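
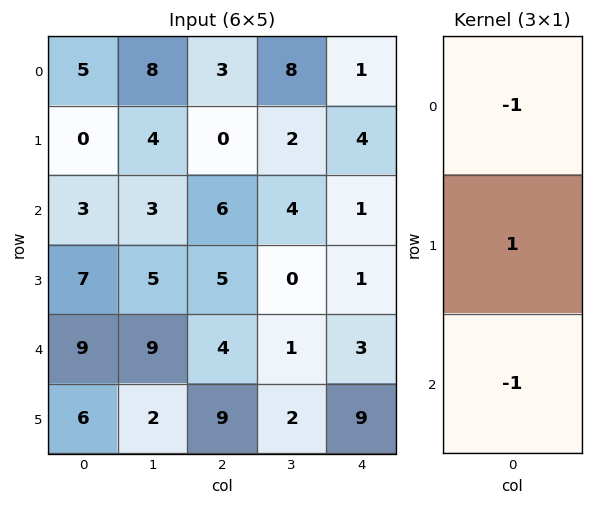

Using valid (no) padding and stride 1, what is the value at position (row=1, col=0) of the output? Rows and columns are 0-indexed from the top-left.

-4

The receptive field on the input at this output position is [0 / 3 / 7]. Elementwise product with the kernel and sum: 0·-1 + 3·1 + 7·-1.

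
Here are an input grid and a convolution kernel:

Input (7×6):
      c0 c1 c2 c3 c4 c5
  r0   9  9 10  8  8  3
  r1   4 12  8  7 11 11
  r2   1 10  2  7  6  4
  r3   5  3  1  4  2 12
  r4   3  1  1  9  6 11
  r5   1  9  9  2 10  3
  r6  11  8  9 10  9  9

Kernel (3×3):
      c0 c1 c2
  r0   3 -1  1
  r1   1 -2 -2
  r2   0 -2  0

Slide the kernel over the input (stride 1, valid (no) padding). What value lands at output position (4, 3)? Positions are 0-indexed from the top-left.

The receptive field on the input at this output position is [9 6 11 / 2 10 3 / 10 9 9]. Elementwise product with the kernel and sum: 9·3 + 6·-1 + 11·1 + 2·1 + 10·-2 + 3·-2 + 9·-2.

-10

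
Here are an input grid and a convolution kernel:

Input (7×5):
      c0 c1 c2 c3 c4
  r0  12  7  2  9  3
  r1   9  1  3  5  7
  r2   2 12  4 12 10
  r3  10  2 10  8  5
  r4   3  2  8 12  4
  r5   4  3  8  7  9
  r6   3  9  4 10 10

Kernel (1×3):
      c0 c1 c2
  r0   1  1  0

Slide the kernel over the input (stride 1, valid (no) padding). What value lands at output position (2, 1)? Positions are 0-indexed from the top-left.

16

The receptive field on the input at this output position is [12 4 12]. Elementwise product with the kernel and sum: 12·1 + 4·1.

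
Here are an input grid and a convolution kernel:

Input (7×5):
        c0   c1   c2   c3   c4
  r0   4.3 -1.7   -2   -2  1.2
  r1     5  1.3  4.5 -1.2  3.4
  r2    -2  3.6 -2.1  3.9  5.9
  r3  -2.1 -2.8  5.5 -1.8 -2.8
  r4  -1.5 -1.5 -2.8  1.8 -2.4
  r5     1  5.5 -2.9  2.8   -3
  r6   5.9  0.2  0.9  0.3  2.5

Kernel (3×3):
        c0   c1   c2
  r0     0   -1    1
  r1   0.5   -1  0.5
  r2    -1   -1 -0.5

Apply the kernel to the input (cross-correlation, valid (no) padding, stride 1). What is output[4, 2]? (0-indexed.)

-12.4

The receptive field on the input at this output position is [-2.8 1.8 -2.4 / -2.9 2.8 -3 / 0.9 0.3 2.5]. Elementwise product with the kernel and sum: 1.8·-1 + -2.4·1 + -2.9·0.5 + 2.8·-1 + -3·0.5 + 0.9·-1 + 0.3·-1 + 2.5·-0.5.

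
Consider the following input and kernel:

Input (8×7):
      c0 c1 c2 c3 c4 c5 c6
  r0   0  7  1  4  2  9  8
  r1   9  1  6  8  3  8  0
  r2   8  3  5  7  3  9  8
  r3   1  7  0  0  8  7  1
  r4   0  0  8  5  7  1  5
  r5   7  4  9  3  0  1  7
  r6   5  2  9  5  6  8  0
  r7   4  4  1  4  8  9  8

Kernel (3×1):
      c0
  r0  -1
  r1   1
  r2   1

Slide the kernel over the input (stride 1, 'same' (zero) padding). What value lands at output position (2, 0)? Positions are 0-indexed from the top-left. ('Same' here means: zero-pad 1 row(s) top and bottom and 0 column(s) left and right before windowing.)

The receptive field on the zero-padded input at this output position is [9 / 8 / 1]. Elementwise product with the kernel and sum: 9·-1 + 8·1 + 1·1.

0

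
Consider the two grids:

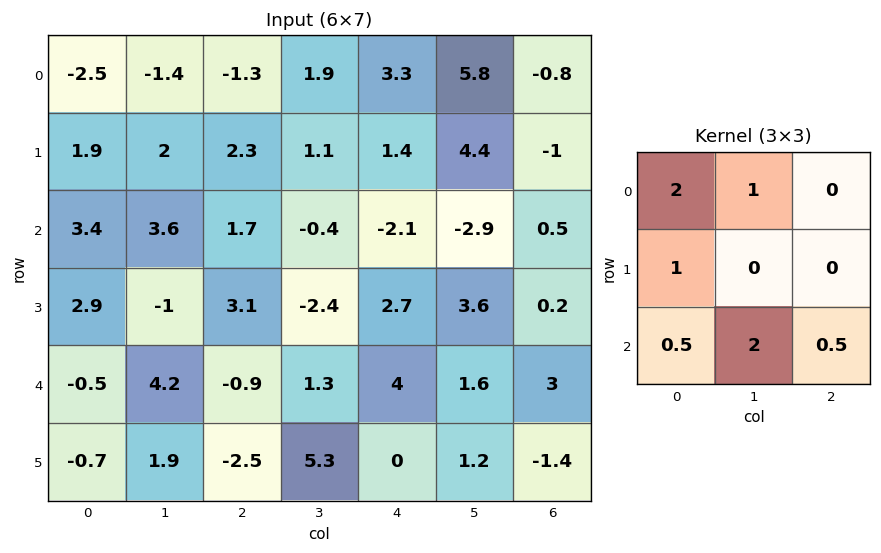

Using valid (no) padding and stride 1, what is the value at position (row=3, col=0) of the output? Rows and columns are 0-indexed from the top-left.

The receptive field on the input at this output position is [2.9 -1 3.1 / -0.5 4.2 -0.9 / -0.7 1.9 -2.5]. Elementwise product with the kernel and sum: 2.9·2 + -1·1 + -0.5·1 + -0.7·0.5 + 1.9·2 + -2.5·0.5.

6.5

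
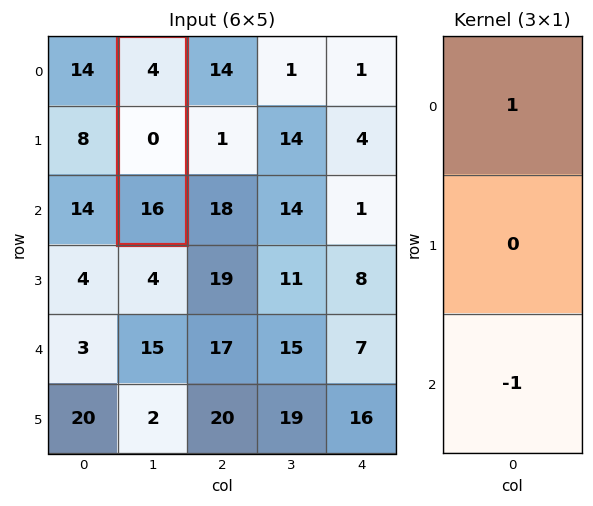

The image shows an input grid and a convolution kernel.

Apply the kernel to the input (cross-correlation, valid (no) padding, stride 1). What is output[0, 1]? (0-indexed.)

-12

The receptive field on the input at this output position is [4 / 0 / 16]. Elementwise product with the kernel and sum: 4·1 + 16·-1.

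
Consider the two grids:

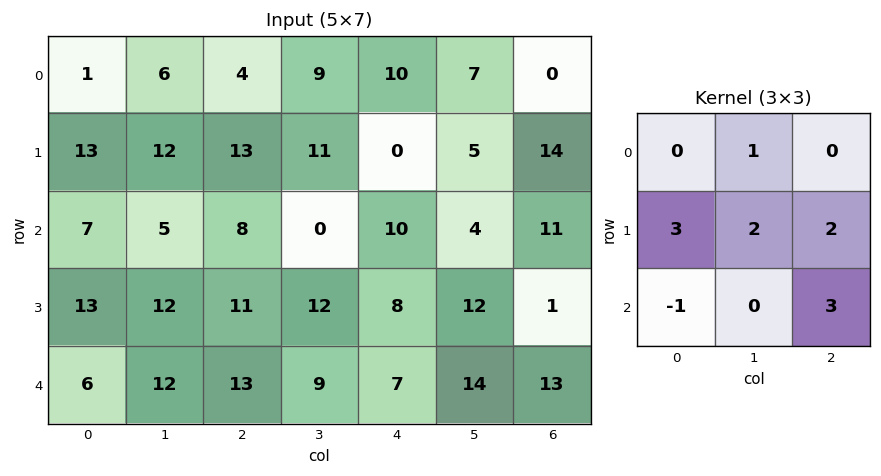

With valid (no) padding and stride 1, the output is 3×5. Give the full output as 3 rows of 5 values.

112 83 92 65 68
79 68 68 52 60
123 105 81 119 86

Output[0,0]: The receptive field on the input at this output position is [1 6 4 / 13 12 13 / 7 5 8]. Elementwise product with the kernel and sum: 6·1 + 13·3 + 12·2 + 13·2 + 7·-1 + 8·3.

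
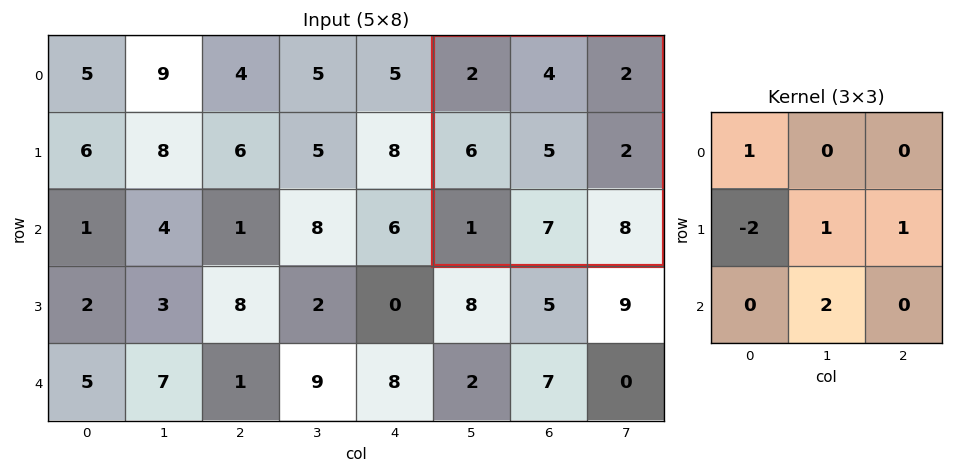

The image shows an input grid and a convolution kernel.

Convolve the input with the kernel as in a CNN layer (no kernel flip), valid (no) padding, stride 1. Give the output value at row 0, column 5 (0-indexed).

The receptive field on the input at this output position is [2 4 2 / 6 5 2 / 1 7 8]. Elementwise product with the kernel and sum: 2·1 + 6·-2 + 5·1 + 2·1 + 7·2.

11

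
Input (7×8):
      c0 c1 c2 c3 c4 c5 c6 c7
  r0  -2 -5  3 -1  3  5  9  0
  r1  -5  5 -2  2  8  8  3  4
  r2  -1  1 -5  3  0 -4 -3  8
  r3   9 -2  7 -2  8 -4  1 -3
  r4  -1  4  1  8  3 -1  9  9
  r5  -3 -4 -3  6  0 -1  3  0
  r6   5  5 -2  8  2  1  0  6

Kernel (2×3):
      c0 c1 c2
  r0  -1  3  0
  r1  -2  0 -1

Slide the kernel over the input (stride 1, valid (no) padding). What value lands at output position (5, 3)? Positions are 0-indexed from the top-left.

The receptive field on the input at this output position is [6 0 -1 / 8 2 1]. Elementwise product with the kernel and sum: 6·-1 + 0·3 + 8·-2 + 1·-1.

-23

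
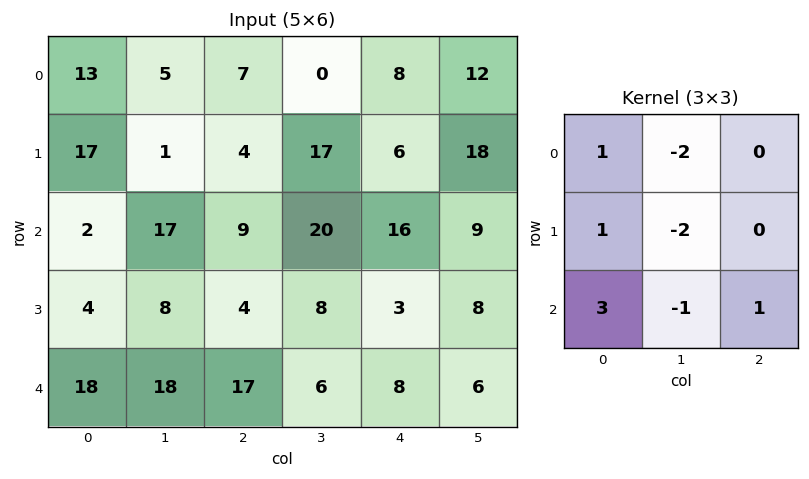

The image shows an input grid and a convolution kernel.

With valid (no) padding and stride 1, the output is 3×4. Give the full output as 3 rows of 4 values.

Output[0,0]: The receptive field on the input at this output position is [13 5 7 / 17 1 4 / 2 17 9]. Elementwise product with the kernel and sum: 13·1 + 5·-2 + 17·1 + 1·-2 + 2·3 + 17·-1 + 9·1.

16 46 0 42
-9 20 -54 22
9 42 10 6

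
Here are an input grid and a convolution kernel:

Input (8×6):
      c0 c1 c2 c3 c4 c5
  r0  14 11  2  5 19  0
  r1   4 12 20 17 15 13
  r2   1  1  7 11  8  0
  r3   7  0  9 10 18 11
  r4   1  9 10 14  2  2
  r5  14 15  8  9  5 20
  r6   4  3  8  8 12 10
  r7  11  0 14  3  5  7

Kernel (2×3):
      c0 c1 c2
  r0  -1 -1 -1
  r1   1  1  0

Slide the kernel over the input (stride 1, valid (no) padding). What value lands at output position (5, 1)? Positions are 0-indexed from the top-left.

The receptive field on the input at this output position is [15 8 9 / 3 8 8]. Elementwise product with the kernel and sum: 15·-1 + 8·-1 + 9·-1 + 3·1 + 8·1.

-21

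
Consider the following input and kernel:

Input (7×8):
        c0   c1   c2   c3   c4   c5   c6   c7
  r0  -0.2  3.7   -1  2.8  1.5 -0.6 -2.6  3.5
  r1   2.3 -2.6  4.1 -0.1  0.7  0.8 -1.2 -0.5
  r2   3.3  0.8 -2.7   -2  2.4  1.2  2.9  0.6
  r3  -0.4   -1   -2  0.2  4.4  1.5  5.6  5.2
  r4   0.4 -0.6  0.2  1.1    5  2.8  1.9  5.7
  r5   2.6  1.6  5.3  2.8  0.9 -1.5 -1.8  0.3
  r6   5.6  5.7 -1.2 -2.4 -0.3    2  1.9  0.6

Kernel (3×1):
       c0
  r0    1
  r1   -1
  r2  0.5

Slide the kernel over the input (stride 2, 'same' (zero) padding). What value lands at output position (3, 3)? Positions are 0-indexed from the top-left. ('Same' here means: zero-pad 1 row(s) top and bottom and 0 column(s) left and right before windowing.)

-3.7

The receptive field on the zero-padded input at this output position is [-1.8 / 1.9 / 0]. Elementwise product with the kernel and sum: -1.8·1 + 1.9·-1 + 0·0.5.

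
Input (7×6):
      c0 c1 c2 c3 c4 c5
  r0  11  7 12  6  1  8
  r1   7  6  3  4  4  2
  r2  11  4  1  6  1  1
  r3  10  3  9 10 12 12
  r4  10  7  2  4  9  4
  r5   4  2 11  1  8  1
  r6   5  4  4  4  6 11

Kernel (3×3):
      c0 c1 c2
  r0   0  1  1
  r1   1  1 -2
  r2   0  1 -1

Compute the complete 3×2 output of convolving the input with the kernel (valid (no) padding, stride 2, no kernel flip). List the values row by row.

29 11
5 -3
-7 7

Output[0,0]: The receptive field on the input at this output position is [11 7 12 / 7 6 3 / 11 4 1]. Elementwise product with the kernel and sum: 7·1 + 12·1 + 7·1 + 6·1 + 3·-2 + 4·1 + 1·-1.
Output[0,1]: The receptive field on the input at this output position is [12 6 1 / 3 4 4 / 1 6 1]. Elementwise product with the kernel and sum: 6·1 + 1·1 + 3·1 + 4·1 + 4·-2 + 6·1 + 1·-1.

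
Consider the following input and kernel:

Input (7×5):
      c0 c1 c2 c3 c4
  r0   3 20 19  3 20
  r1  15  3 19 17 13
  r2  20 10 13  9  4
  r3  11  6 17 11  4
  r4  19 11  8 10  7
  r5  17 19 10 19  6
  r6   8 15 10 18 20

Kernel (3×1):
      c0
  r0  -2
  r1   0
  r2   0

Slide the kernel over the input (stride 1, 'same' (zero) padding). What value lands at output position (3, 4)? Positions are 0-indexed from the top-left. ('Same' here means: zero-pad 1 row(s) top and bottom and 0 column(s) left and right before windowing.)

The receptive field on the zero-padded input at this output position is [4 / 4 / 7]. Elementwise product with the kernel and sum: 4·-2.

-8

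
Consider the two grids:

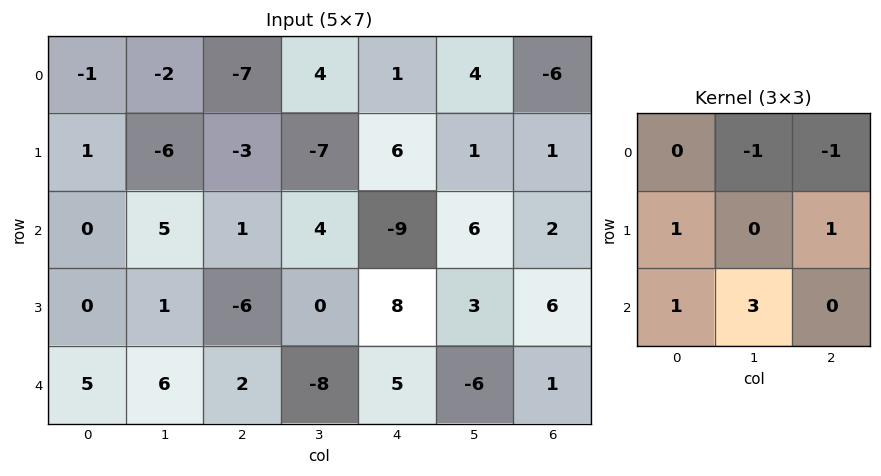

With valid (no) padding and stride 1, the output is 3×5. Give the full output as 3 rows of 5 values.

22 -2 11 -34 18
13 2 -13 27 8
11 8 -15 13 -7

Output[0,0]: The receptive field on the input at this output position is [-1 -2 -7 / 1 -6 -3 / 0 5 1]. Elementwise product with the kernel and sum: -2·-1 + -7·-1 + 1·1 + -3·1 + 0·1 + 5·3.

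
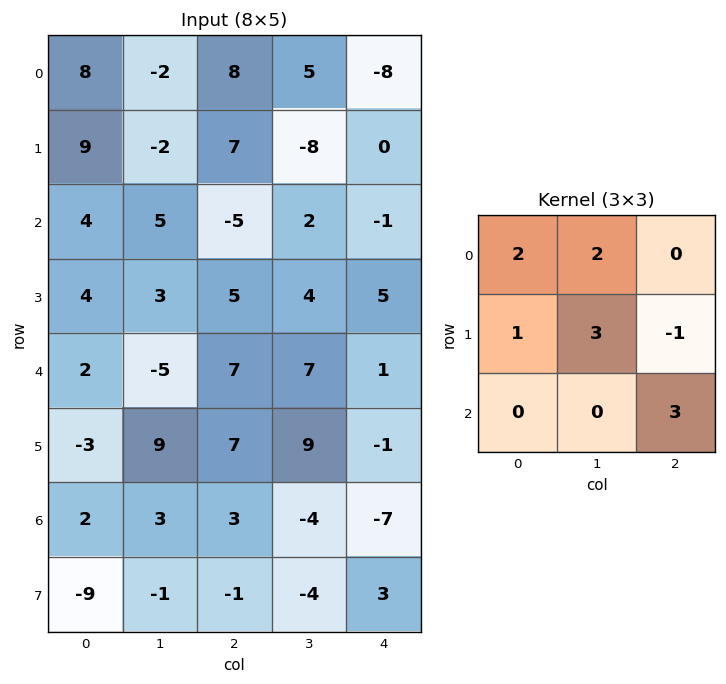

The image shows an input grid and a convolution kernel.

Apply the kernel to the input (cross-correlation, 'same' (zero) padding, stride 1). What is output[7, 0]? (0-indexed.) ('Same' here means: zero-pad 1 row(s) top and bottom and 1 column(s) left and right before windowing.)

-22

The receptive field on the zero-padded input at this output position is [0 2 3 / 0 -9 -1 / 0 0 0]. Elementwise product with the kernel and sum: 0·2 + 2·2 + 0·1 + -9·3 + -1·-1 + 0·3.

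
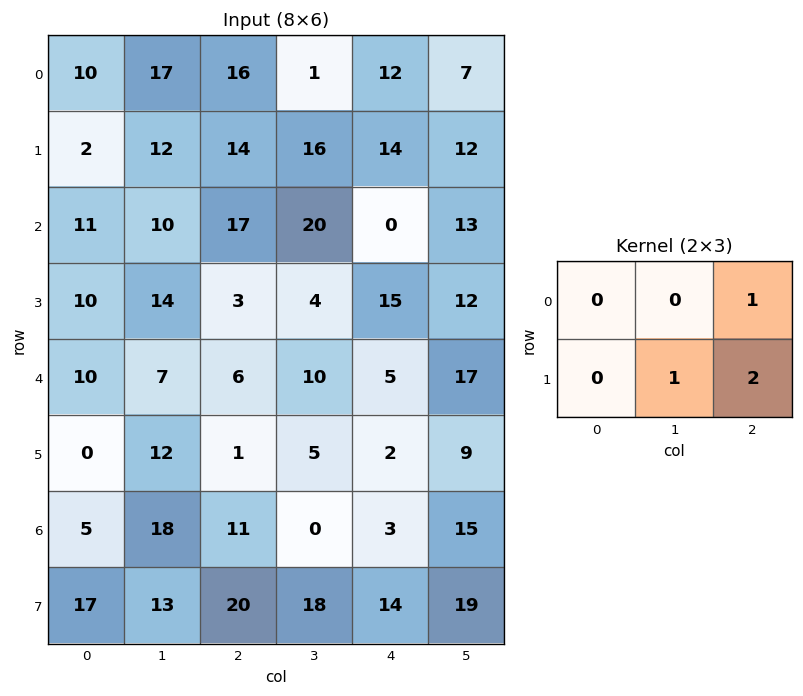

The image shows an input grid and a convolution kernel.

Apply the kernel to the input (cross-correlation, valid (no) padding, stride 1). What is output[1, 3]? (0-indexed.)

The receptive field on the input at this output position is [16 14 12 / 20 0 13]. Elementwise product with the kernel and sum: 12·1 + 0·1 + 13·2.

38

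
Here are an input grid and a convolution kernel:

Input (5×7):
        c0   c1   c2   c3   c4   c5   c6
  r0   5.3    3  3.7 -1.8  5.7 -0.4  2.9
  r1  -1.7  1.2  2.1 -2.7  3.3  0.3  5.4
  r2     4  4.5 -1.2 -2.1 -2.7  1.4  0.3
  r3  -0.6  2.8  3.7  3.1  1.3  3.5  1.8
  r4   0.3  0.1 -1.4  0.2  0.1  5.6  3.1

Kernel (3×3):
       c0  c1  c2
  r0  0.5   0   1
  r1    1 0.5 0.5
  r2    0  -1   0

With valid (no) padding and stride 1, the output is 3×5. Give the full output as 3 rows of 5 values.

1.8 1.8 12.05 0.5 10.5
4.1 -2.95 -2.35 -5.1 1.7
3.35 7.75 2.4 5.75 -2.7

Output[0,0]: The receptive field on the input at this output position is [5.3 3 3.7 / -1.7 1.2 2.1 / 4 4.5 -1.2]. Elementwise product with the kernel and sum: 5.3·0.5 + 3.7·1 + -1.7·1 + 1.2·0.5 + 2.1·0.5 + 4.5·-1.
Output[0,1]: The receptive field on the input at this output position is [3 3.7 -1.8 / 1.2 2.1 -2.7 / 4.5 -1.2 -2.1]. Elementwise product with the kernel and sum: 3·0.5 + -1.8·1 + 1.2·1 + 2.1·0.5 + -2.7·0.5 + -1.2·-1.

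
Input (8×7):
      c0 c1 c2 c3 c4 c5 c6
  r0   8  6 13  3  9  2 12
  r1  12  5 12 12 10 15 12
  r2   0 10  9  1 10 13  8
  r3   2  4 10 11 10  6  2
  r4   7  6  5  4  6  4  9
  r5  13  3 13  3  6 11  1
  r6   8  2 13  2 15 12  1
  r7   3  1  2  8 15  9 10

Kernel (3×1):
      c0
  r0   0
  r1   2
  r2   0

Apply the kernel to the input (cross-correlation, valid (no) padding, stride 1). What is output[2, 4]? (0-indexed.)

The receptive field on the input at this output position is [10 / 10 / 6]. Elementwise product with the kernel and sum: 10·2.

20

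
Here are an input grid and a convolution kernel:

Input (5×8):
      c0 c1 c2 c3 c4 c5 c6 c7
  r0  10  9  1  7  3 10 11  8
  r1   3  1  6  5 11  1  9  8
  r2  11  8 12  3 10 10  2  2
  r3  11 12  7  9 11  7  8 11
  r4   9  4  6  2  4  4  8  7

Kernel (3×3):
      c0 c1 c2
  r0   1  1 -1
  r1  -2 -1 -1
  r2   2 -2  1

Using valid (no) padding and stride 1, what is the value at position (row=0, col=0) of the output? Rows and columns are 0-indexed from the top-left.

23

The receptive field on the input at this output position is [10 9 1 / 3 1 6 / 11 8 12]. Elementwise product with the kernel and sum: 10·1 + 9·1 + 1·-1 + 3·-2 + 1·-1 + 6·-1 + 11·2 + 8·-2 + 12·1.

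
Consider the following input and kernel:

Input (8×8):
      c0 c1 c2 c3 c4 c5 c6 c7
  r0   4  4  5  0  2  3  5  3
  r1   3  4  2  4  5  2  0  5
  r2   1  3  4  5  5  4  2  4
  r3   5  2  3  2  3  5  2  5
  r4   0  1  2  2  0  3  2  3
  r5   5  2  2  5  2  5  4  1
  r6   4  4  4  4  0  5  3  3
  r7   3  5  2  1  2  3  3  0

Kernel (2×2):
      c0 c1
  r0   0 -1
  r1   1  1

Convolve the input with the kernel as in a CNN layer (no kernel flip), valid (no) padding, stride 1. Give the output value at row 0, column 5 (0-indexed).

-3

The receptive field on the input at this output position is [3 5 / 2 0]. Elementwise product with the kernel and sum: 5·-1 + 2·1 + 0·1.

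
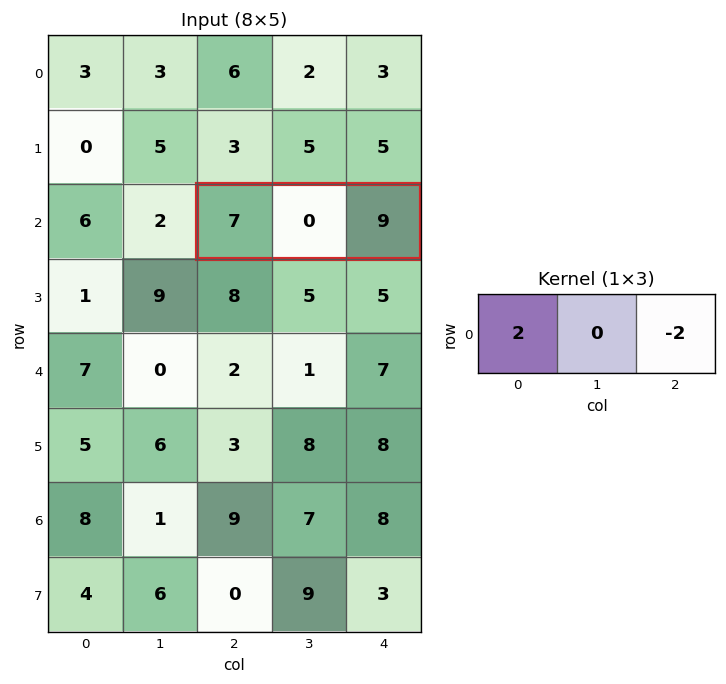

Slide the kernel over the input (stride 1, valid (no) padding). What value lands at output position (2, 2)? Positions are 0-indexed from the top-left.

-4

The receptive field on the input at this output position is [7 0 9]. Elementwise product with the kernel and sum: 7·2 + 9·-2.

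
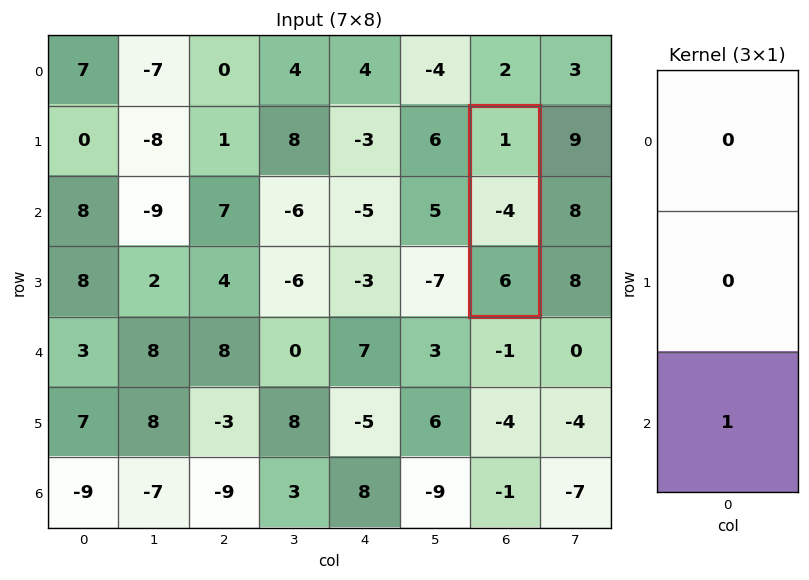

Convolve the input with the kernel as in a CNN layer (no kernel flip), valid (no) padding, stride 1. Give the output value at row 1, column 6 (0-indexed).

6

The receptive field on the input at this output position is [1 / -4 / 6]. Elementwise product with the kernel and sum: 6·1.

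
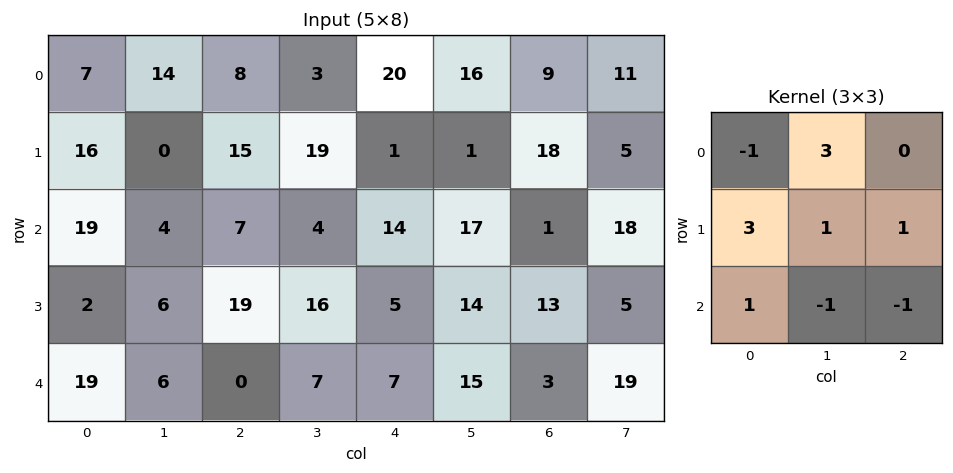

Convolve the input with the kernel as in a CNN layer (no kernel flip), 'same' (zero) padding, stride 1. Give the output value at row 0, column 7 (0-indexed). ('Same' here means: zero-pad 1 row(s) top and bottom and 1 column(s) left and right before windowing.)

The receptive field on the zero-padded input at this output position is [0 0 0 / 9 11 0 / 18 5 0]. Elementwise product with the kernel and sum: 0·-1 + 0·3 + 9·3 + 11·1 + 0·1 + 18·1 + 5·-1 + 0·-1.

51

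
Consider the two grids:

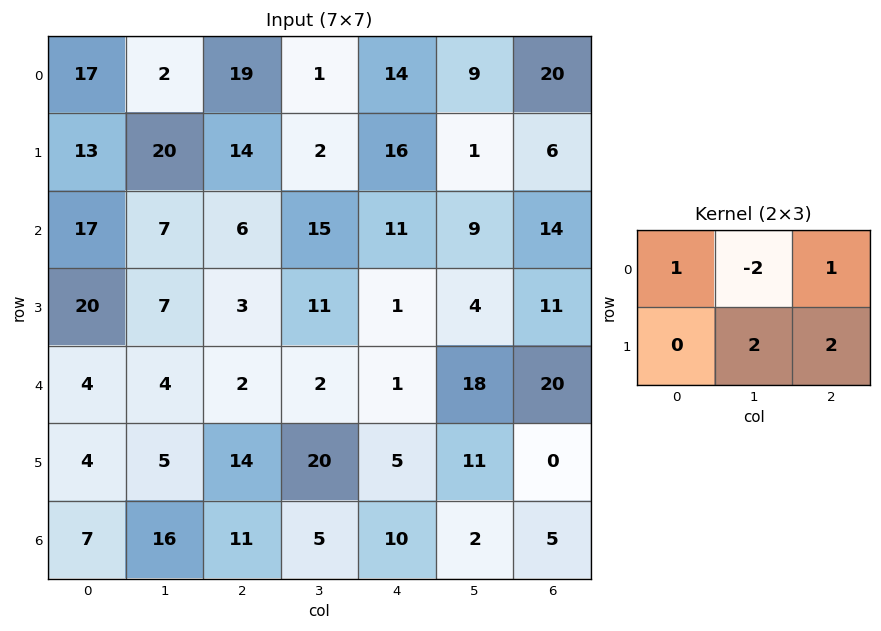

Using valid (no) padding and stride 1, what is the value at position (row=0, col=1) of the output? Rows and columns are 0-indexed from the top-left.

-3

The receptive field on the input at this output position is [2 19 1 / 20 14 2]. Elementwise product with the kernel and sum: 2·1 + 19·-2 + 1·1 + 14·2 + 2·2.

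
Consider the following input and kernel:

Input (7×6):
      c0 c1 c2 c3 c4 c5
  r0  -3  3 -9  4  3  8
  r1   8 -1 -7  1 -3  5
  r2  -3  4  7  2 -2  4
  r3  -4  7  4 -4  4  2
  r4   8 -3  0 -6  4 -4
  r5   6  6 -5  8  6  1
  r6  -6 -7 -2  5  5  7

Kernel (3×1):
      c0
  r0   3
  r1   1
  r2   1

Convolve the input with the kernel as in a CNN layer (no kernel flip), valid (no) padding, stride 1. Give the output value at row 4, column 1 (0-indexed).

-10

The receptive field on the input at this output position is [-3 / 6 / -7]. Elementwise product with the kernel and sum: -3·3 + 6·1 + -7·1.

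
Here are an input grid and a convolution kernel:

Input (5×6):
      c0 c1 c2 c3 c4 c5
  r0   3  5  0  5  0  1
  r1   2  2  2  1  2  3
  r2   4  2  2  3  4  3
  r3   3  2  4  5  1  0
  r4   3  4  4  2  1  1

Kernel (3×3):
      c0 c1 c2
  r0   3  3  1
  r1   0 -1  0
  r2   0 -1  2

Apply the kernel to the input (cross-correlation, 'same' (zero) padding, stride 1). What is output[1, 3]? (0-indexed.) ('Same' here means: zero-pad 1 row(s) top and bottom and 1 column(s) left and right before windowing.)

19

The receptive field on the zero-padded input at this output position is [0 5 0 / 2 1 2 / 2 3 4]. Elementwise product with the kernel and sum: 0·3 + 5·3 + 0·1 + 1·-1 + 3·-1 + 4·2.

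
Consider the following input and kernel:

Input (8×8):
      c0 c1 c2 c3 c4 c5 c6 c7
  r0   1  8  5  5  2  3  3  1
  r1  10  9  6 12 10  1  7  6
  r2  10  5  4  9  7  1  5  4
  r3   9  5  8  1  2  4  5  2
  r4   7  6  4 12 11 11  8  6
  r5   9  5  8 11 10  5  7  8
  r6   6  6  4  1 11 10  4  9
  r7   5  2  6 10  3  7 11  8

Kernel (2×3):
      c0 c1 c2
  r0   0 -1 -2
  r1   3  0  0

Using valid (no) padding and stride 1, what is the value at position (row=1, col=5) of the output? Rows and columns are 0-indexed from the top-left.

The receptive field on the input at this output position is [1 7 6 / 1 5 4]. Elementwise product with the kernel and sum: 7·-1 + 6·-2 + 1·3.

-16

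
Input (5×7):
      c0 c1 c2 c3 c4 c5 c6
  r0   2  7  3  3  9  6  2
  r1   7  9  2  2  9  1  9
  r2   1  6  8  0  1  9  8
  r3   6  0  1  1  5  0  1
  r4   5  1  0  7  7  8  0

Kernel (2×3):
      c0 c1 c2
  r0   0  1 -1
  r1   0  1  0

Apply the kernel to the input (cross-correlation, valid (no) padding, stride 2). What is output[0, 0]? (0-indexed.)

The receptive field on the input at this output position is [2 7 3 / 7 9 2]. Elementwise product with the kernel and sum: 7·1 + 3·-1 + 9·1.

13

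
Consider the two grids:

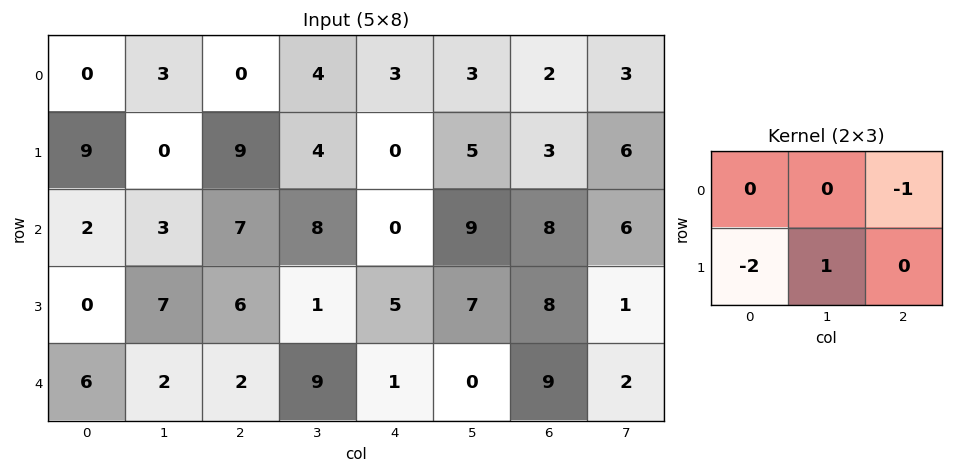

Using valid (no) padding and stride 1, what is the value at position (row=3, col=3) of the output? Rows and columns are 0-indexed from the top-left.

-24

The receptive field on the input at this output position is [1 5 7 / 9 1 0]. Elementwise product with the kernel and sum: 7·-1 + 9·-2 + 1·1.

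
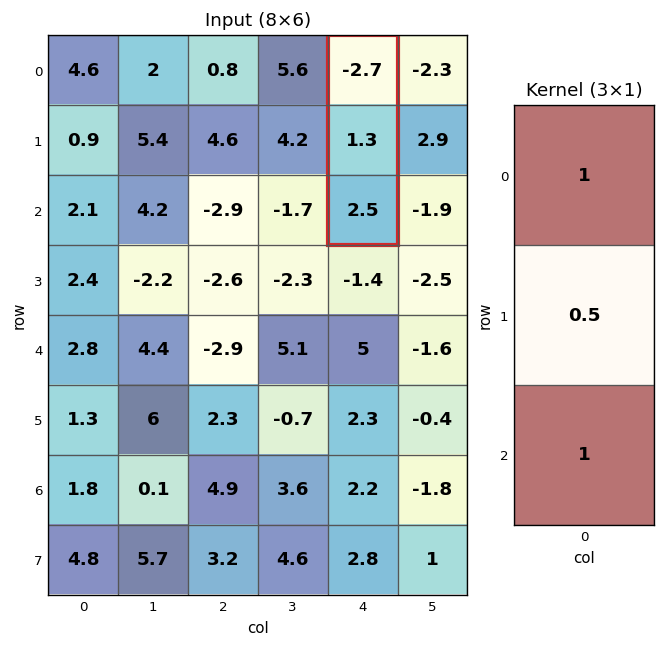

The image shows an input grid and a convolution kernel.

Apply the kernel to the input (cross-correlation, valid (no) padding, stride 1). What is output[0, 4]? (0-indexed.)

The receptive field on the input at this output position is [-2.7 / 1.3 / 2.5]. Elementwise product with the kernel and sum: -2.7·1 + 1.3·0.5 + 2.5·1.

0.45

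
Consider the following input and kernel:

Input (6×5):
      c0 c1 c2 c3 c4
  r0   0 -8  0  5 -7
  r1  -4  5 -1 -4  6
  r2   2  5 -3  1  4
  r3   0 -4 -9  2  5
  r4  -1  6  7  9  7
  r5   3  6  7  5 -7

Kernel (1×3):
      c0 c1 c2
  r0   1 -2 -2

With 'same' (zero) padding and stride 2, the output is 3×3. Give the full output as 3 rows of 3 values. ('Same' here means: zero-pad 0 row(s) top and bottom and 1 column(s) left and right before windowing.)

Output[0,0]: The receptive field on the zero-padded input at this output position is [0 0 -8]. Elementwise product with the kernel and sum: 0·1 + 0·-2 + -8·-2.
Output[0,1]: The receptive field on the zero-padded input at this output position is [-8 0 5]. Elementwise product with the kernel and sum: -8·1 + 0·-2 + 5·-2.

16 -18 19
-14 9 -7
-10 -26 -5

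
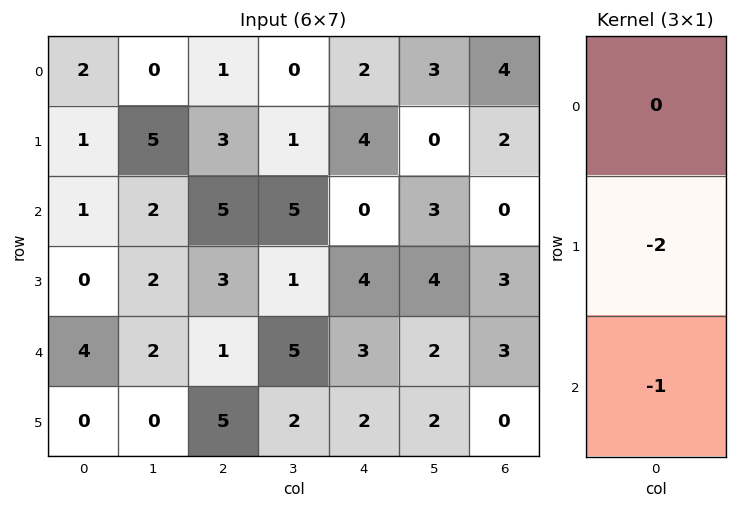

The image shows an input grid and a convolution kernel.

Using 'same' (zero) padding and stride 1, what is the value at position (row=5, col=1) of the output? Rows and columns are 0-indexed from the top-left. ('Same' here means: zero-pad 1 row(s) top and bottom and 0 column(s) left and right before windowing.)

The receptive field on the zero-padded input at this output position is [2 / 0 / 0]. Elementwise product with the kernel and sum: 0·-2 + 0·-1.

0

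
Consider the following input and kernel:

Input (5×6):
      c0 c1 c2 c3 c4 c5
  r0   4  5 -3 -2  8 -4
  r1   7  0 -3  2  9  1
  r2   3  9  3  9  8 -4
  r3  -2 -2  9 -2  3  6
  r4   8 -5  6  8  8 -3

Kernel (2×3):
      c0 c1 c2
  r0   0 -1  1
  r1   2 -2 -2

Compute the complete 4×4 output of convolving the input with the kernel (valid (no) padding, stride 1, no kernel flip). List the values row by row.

Output[0,0]: The receptive field on the input at this output position is [4 5 -3 / 7 0 -3]. Elementwise product with the kernel and sum: 5·-1 + -3·1 + 7·2 + 0·-2 + -3·-2.
Output[0,1]: The receptive field on the input at this output position is [5 -3 -2 / 0 -3 2]. Elementwise product with the kernel and sum: -3·-1 + -2·1 + 0·2 + -3·-2 + 2·-2.

12 3 -18 -28
-21 -1 -21 2
-24 -12 15 -34
25 -49 -15 9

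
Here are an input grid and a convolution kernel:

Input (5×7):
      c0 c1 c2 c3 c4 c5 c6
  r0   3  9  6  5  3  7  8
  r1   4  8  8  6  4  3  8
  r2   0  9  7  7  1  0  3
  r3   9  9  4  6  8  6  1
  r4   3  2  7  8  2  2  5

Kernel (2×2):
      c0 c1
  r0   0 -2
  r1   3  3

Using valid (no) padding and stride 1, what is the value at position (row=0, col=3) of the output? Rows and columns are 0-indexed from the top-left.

24

The receptive field on the input at this output position is [5 3 / 6 4]. Elementwise product with the kernel and sum: 3·-2 + 6·3 + 4·3.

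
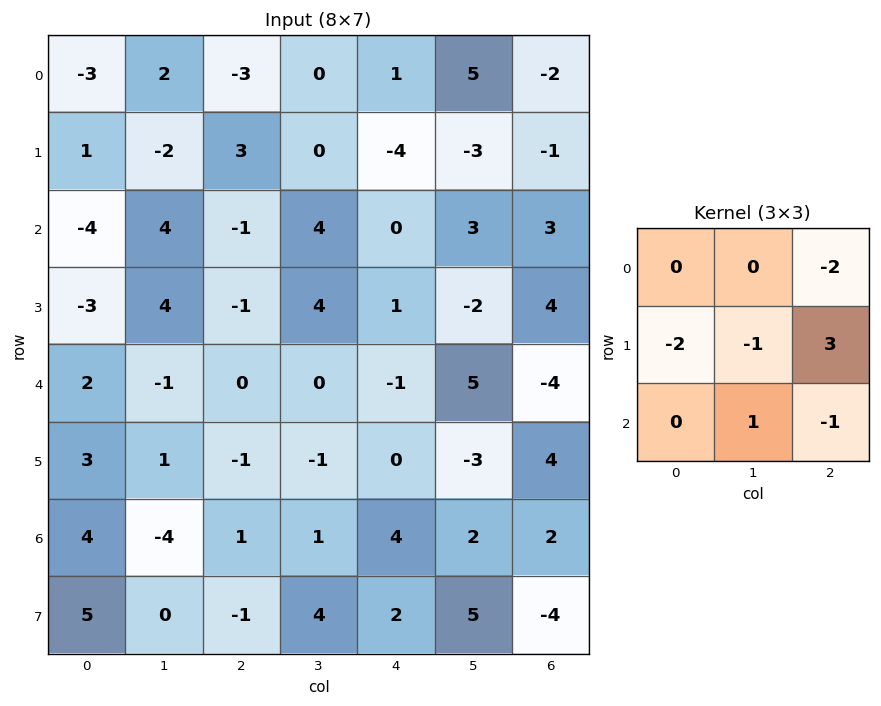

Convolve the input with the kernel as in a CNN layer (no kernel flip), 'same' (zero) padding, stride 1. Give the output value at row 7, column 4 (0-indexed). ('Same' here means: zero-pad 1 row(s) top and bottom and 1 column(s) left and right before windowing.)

1

The receptive field on the zero-padded input at this output position is [1 4 2 / 4 2 5 / 0 0 0]. Elementwise product with the kernel and sum: 2·-2 + 4·-2 + 2·-1 + 5·3 + 0·1 + 0·-1.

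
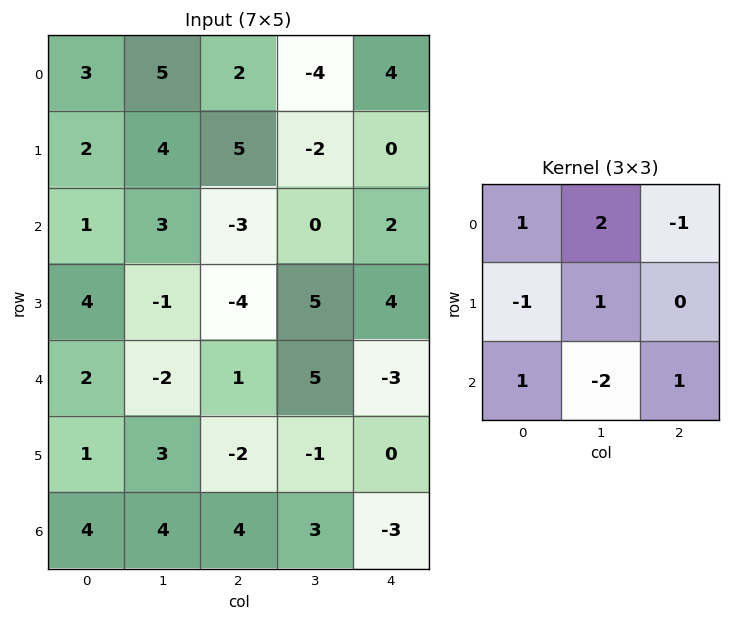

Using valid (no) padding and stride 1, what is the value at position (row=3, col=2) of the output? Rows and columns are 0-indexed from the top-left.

The receptive field on the input at this output position is [-4 5 4 / 1 5 -3 / -2 -1 0]. Elementwise product with the kernel and sum: -4·1 + 5·2 + 4·-1 + 1·-1 + 5·1 + -2·1 + -1·-2 + 0·1.

6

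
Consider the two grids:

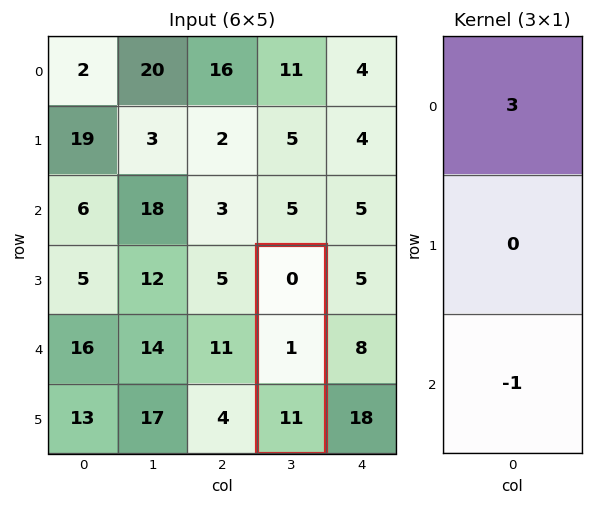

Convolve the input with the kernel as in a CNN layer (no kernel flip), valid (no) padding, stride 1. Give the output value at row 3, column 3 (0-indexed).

-11

The receptive field on the input at this output position is [0 / 1 / 11]. Elementwise product with the kernel and sum: 0·3 + 11·-1.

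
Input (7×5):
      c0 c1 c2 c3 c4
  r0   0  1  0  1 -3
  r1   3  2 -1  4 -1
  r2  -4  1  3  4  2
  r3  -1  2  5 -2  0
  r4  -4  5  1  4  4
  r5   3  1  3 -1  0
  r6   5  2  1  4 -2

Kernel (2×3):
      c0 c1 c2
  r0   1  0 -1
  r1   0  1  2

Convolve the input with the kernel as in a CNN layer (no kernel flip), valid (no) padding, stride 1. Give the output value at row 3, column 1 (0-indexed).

The receptive field on the input at this output position is [2 5 -2 / 5 1 4]. Elementwise product with the kernel and sum: 2·1 + -2·-1 + 1·1 + 4·2.

13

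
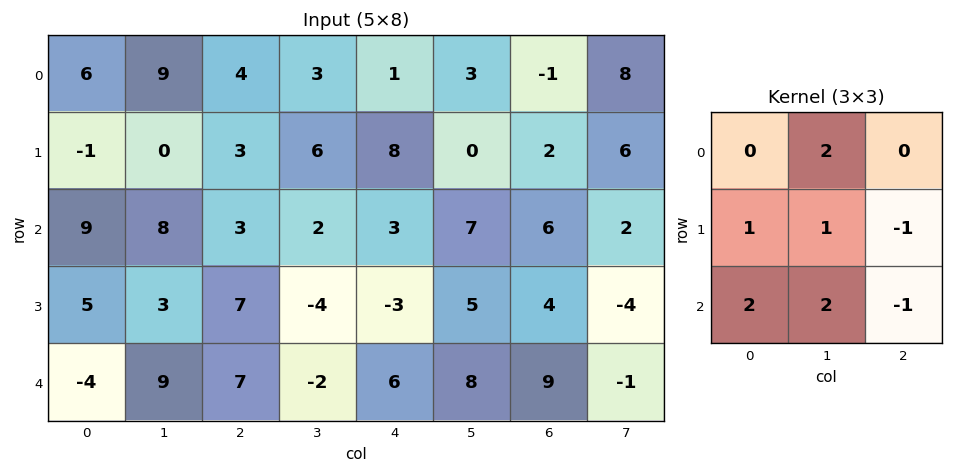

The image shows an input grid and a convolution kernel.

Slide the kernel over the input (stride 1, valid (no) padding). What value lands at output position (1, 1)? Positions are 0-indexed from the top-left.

The receptive field on the input at this output position is [0 3 6 / 8 3 2 / 3 7 -4]. Elementwise product with the kernel and sum: 3·2 + 8·1 + 3·1 + 2·-1 + 3·2 + 7·2 + -4·-1.

39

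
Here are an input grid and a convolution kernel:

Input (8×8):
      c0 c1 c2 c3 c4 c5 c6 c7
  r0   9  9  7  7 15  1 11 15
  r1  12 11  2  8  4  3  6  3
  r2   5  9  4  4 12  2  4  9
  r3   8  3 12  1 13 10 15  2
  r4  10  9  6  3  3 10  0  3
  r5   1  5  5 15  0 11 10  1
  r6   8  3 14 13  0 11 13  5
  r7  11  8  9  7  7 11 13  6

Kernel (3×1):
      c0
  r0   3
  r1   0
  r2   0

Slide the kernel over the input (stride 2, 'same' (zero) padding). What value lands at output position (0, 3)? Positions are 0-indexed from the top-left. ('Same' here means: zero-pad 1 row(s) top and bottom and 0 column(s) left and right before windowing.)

0

The receptive field on the zero-padded input at this output position is [0 / 11 / 6]. Elementwise product with the kernel and sum: 0·3.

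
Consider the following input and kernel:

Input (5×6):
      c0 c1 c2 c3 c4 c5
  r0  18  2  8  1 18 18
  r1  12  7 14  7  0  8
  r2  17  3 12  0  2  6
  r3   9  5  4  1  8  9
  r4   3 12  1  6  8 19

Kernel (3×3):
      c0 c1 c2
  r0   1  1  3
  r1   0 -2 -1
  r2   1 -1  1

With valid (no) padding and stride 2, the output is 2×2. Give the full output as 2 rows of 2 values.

42 63
34 11

Output[0,0]: The receptive field on the input at this output position is [18 2 8 / 12 7 14 / 17 3 12]. Elementwise product with the kernel and sum: 18·1 + 2·1 + 8·3 + 7·-2 + 14·-1 + 17·1 + 3·-1 + 12·1.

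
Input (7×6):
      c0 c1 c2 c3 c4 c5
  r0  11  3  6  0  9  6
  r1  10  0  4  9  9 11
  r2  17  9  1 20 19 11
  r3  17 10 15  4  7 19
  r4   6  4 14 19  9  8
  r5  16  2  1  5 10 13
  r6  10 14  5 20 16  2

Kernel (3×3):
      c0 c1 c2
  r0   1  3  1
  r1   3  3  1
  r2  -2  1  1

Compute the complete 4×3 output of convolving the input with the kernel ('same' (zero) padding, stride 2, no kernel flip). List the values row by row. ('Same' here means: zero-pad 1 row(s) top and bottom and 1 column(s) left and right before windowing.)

Output[0,0]: The receptive field on the zero-padded input at this output position is [0 0 0 / 0 11 3 / 0 10 0]. Elementwise product with the kernel and sum: 0·1 + 0·3 + 0·1 + 0·3 + 11·3 + 3·1 + 0·-2 + 10·1 + 0·1.

46 40 35
117 70 193
101 134 149
94 87 158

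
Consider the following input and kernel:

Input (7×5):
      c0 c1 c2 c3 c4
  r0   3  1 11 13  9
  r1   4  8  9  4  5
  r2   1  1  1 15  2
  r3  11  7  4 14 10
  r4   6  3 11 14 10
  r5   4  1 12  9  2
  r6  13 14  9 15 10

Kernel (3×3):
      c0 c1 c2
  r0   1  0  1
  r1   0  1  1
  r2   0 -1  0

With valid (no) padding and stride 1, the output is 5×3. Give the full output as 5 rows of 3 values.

30 26 14
8 24 17
10 23 13
28 34 29
16 29 17

Output[0,0]: The receptive field on the input at this output position is [3 1 11 / 4 8 9 / 1 1 1]. Elementwise product with the kernel and sum: 3·1 + 11·1 + 8·1 + 9·1 + 1·-1.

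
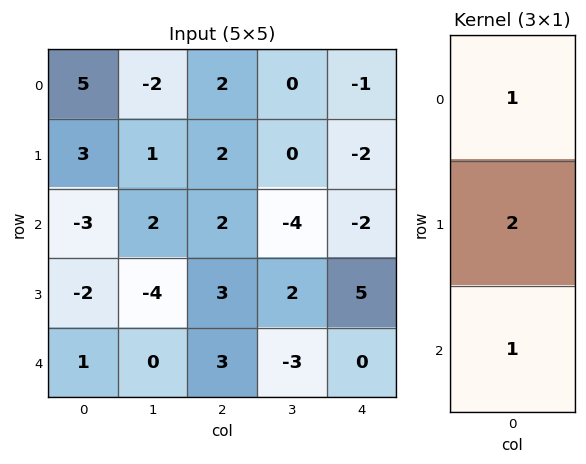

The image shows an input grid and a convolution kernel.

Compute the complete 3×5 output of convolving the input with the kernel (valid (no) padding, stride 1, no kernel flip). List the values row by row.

Output[0,0]: The receptive field on the input at this output position is [5 / 3 / -3]. Elementwise product with the kernel and sum: 5·1 + 3·2 + -3·1.

8 2 8 -4 -7
-5 1 9 -6 -1
-6 -6 11 -3 8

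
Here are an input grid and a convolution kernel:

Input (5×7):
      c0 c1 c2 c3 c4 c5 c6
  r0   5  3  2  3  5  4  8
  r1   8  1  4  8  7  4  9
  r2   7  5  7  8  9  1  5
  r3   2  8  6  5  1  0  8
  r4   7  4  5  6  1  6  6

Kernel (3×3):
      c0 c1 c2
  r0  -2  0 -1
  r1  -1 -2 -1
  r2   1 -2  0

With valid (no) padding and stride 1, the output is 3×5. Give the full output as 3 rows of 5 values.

-29 -35 -45 -46 -35
-58 -41 -51 -44 -38
-46 -49 -47 -20 -43

Output[0,0]: The receptive field on the input at this output position is [5 3 2 / 8 1 4 / 7 5 7]. Elementwise product with the kernel and sum: 5·-2 + 2·-1 + 8·-1 + 1·-2 + 4·-1 + 7·1 + 5·-2.
Output[0,1]: The receptive field on the input at this output position is [3 2 3 / 1 4 8 / 5 7 8]. Elementwise product with the kernel and sum: 3·-2 + 3·-1 + 1·-1 + 4·-2 + 8·-1 + 5·1 + 7·-2.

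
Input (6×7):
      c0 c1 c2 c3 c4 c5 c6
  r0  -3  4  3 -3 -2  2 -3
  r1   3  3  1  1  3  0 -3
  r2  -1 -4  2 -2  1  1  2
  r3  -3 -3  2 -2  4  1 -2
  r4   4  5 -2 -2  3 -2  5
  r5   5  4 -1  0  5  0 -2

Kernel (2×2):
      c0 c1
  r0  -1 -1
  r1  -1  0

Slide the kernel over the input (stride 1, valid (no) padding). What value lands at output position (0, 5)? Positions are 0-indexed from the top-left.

1

The receptive field on the input at this output position is [2 -3 / 0 -3]. Elementwise product with the kernel and sum: 2·-1 + -3·-1 + 0·-1.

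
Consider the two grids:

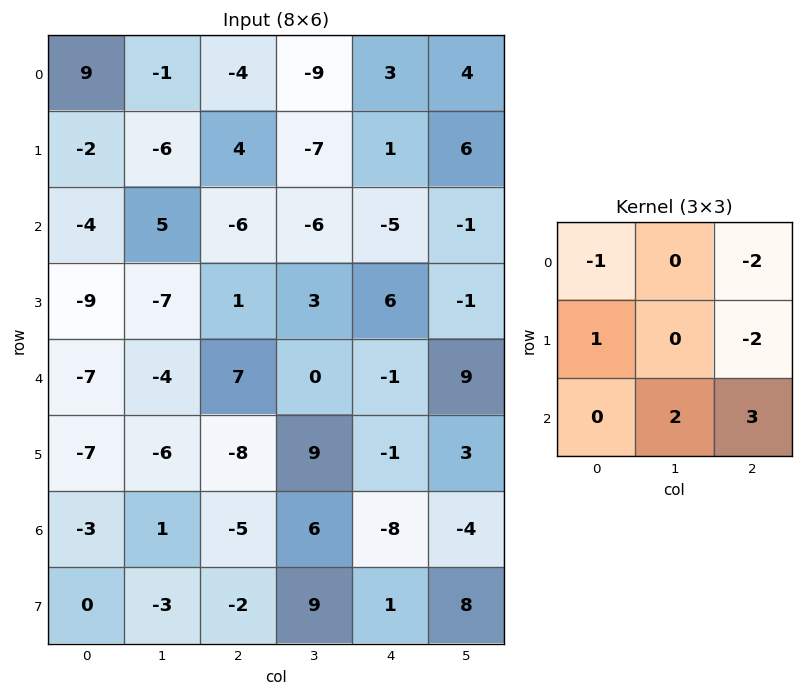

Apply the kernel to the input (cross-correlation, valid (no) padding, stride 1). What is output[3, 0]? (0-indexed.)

-50

The receptive field on the input at this output position is [-9 -7 1 / -7 -4 7 / -7 -6 -8]. Elementwise product with the kernel and sum: -9·-1 + 1·-2 + -7·1 + 7·-2 + -6·2 + -8·3.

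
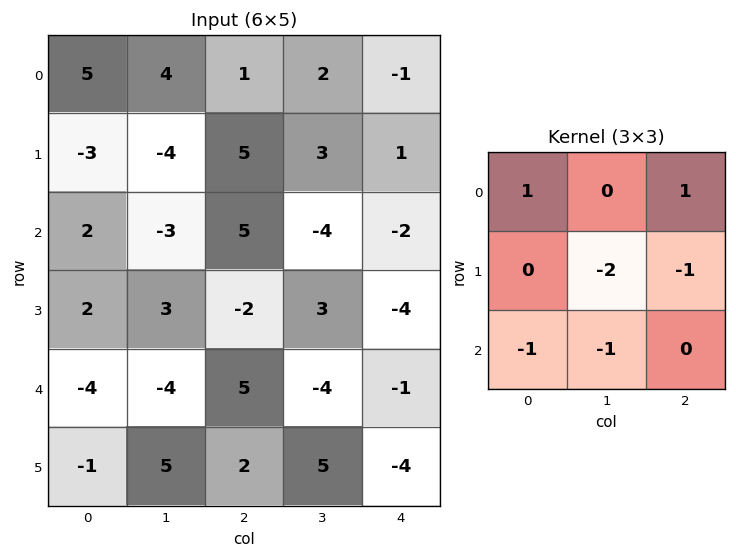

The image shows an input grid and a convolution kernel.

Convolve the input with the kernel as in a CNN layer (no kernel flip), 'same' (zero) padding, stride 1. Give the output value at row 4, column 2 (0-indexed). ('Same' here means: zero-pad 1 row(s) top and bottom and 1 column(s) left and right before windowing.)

-7

The receptive field on the zero-padded input at this output position is [3 -2 3 / -4 5 -4 / 5 2 5]. Elementwise product with the kernel and sum: 3·1 + 3·1 + 5·-2 + -4·-1 + 5·-1 + 2·-1.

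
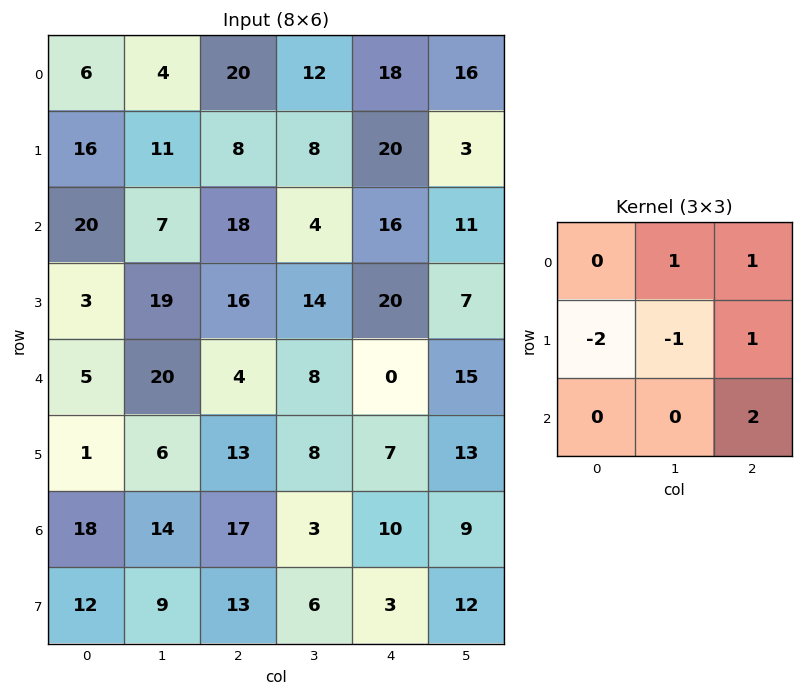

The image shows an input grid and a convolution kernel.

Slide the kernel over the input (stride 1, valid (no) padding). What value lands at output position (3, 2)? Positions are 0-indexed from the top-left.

32

The receptive field on the input at this output position is [16 14 20 / 4 8 0 / 13 8 7]. Elementwise product with the kernel and sum: 14·1 + 20·1 + 4·-2 + 8·-1 + 0·1 + 7·2.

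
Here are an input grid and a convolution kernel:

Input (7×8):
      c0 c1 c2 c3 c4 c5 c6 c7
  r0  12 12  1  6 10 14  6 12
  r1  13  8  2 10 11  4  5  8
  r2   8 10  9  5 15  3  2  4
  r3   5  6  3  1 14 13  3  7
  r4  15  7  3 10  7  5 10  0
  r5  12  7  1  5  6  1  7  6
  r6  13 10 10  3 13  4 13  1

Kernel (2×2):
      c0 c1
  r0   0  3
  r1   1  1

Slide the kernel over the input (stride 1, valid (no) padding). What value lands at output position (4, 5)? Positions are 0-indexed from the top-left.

The receptive field on the input at this output position is [5 10 / 1 7]. Elementwise product with the kernel and sum: 10·3 + 1·1 + 7·1.

38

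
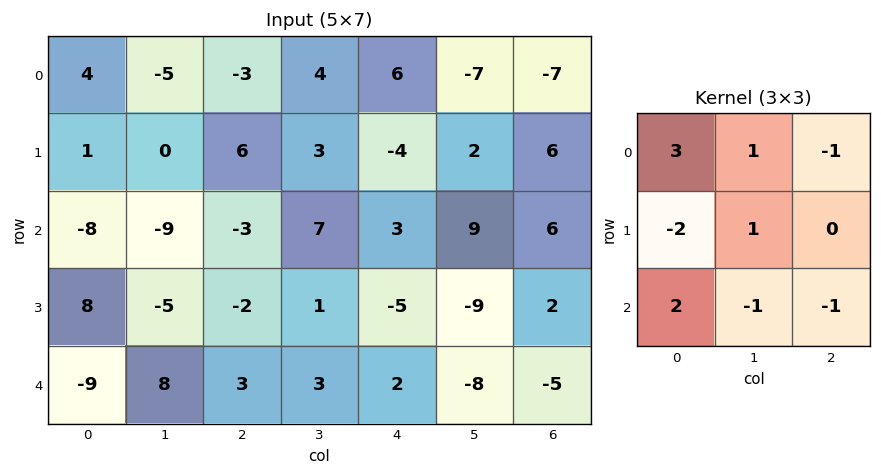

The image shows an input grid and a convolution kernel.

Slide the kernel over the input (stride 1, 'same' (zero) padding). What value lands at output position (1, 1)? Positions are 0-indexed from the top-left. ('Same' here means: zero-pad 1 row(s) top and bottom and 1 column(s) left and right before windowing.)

4

The receptive field on the zero-padded input at this output position is [4 -5 -3 / 1 0 6 / -8 -9 -3]. Elementwise product with the kernel and sum: 4·3 + -5·1 + -3·-1 + 1·-2 + 0·1 + -8·2 + -9·-1 + -3·-1.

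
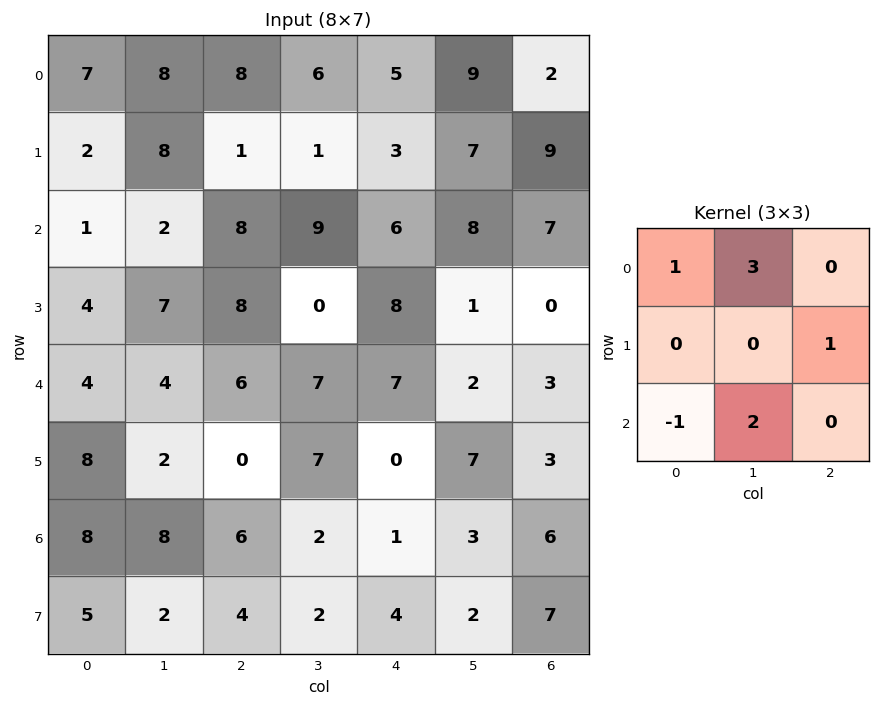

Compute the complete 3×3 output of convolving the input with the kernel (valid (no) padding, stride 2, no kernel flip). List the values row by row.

Output[0,0]: The receptive field on the input at this output position is [7 8 8 / 2 8 1 / 1 2 8]. Elementwise product with the kernel and sum: 7·1 + 8·3 + 1·1 + 1·-1 + 2·2.

35 39 51
19 51 27
24 25 21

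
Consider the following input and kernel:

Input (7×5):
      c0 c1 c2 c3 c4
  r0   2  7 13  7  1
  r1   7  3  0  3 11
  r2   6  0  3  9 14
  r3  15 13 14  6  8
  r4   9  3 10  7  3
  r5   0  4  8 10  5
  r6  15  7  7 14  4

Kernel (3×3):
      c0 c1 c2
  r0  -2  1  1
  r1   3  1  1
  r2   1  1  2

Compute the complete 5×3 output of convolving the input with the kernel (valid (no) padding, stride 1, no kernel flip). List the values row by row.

52 39 36
66 48 82
95 98 96
57 52 54
43 83 58

Output[0,0]: The receptive field on the input at this output position is [2 7 13 / 7 3 0 / 6 0 3]. Elementwise product with the kernel and sum: 2·-2 + 7·1 + 13·1 + 7·3 + 3·1 + 0·1 + 6·1 + 0·1 + 3·2.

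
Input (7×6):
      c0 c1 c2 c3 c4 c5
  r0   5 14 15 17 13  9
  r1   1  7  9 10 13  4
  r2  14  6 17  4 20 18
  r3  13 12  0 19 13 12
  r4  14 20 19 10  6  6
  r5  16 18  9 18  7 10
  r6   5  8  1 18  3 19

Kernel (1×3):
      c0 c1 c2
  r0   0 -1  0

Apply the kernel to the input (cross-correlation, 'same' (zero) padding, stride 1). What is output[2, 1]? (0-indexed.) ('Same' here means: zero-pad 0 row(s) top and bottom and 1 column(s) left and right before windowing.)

The receptive field on the zero-padded input at this output position is [14 6 17]. Elementwise product with the kernel and sum: 6·-1.

-6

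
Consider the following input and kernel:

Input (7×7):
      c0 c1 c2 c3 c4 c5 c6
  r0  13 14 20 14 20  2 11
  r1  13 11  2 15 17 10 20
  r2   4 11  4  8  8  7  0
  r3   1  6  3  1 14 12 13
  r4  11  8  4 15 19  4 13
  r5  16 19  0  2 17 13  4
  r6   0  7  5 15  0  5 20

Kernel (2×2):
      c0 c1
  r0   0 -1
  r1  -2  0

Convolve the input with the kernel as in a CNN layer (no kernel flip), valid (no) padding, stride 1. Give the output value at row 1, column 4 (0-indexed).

-26

The receptive field on the input at this output position is [17 10 / 8 7]. Elementwise product with the kernel and sum: 10·-1 + 8·-2.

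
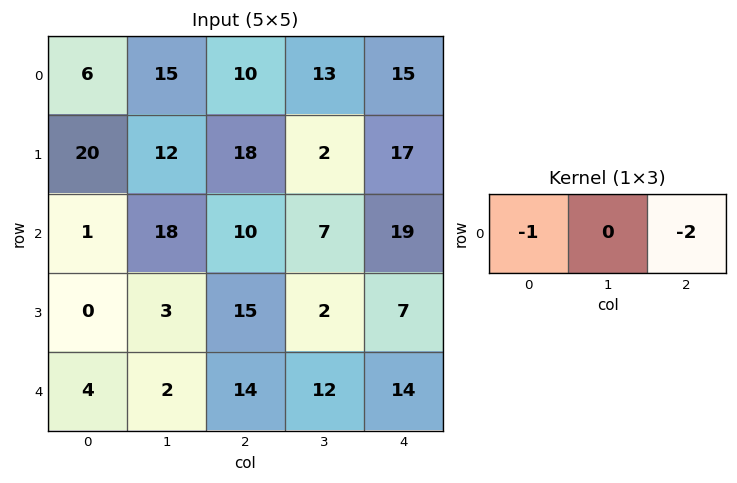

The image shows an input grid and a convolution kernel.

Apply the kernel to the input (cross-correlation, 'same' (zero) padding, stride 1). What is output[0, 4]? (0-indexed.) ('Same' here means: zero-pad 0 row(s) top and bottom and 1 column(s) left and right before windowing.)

-13

The receptive field on the zero-padded input at this output position is [13 15 0]. Elementwise product with the kernel and sum: 13·-1 + 0·-2.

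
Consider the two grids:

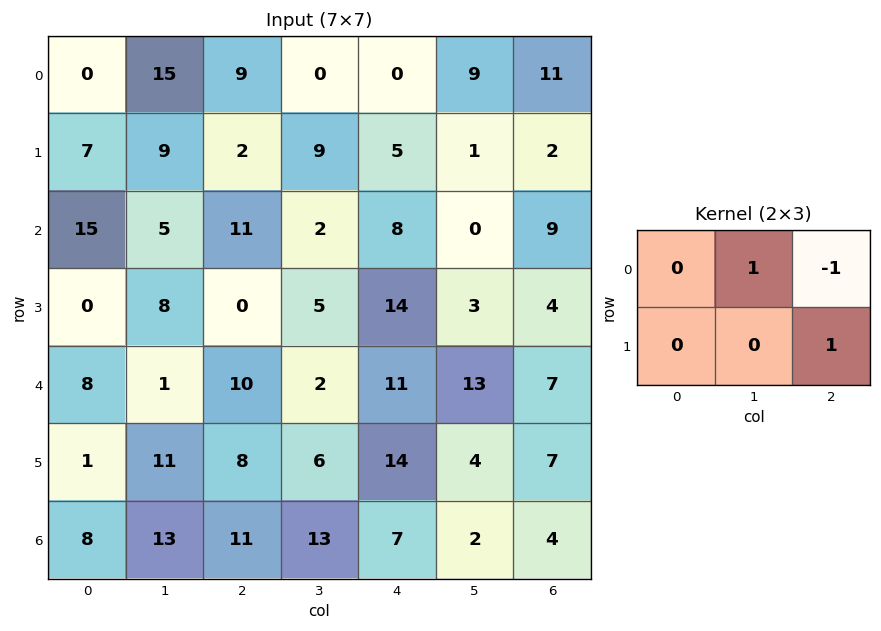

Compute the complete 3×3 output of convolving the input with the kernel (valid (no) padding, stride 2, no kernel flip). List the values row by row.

Output[0,0]: The receptive field on the input at this output position is [0 15 9 / 7 9 2]. Elementwise product with the kernel and sum: 15·1 + 9·-1 + 2·1.

8 5 0
-6 8 -5
-1 5 13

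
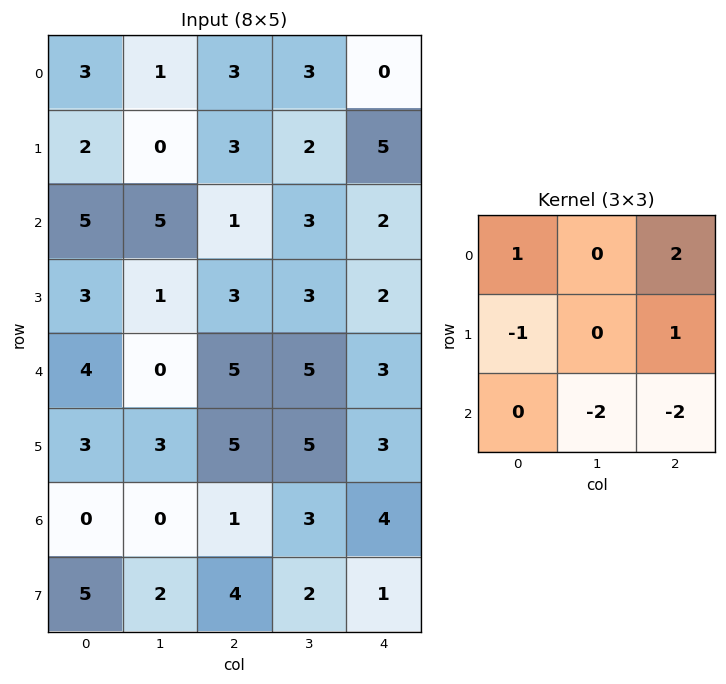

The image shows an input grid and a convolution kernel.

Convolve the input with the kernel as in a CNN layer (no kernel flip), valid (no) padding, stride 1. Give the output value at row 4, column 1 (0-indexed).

4

The receptive field on the input at this output position is [0 5 5 / 3 5 5 / 0 1 3]. Elementwise product with the kernel and sum: 0·1 + 5·2 + 3·-1 + 5·1 + 1·-2 + 3·-2.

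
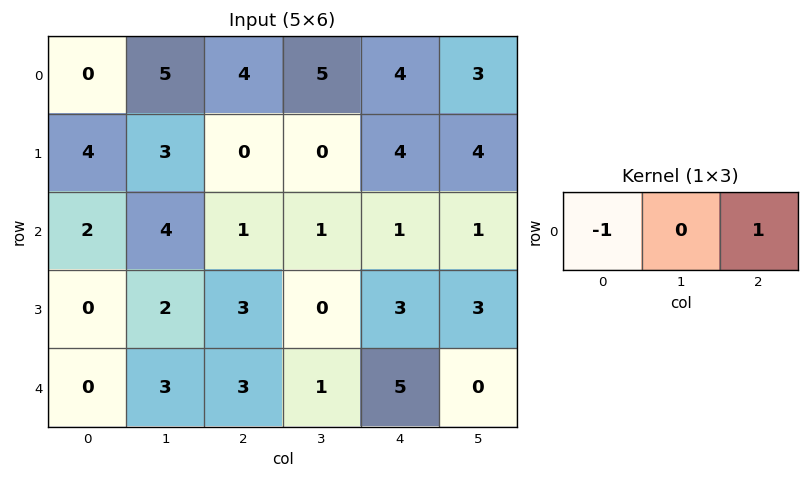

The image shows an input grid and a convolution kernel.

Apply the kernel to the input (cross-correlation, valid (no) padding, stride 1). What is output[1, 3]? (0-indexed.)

The receptive field on the input at this output position is [0 4 4]. Elementwise product with the kernel and sum: 0·-1 + 4·1.

4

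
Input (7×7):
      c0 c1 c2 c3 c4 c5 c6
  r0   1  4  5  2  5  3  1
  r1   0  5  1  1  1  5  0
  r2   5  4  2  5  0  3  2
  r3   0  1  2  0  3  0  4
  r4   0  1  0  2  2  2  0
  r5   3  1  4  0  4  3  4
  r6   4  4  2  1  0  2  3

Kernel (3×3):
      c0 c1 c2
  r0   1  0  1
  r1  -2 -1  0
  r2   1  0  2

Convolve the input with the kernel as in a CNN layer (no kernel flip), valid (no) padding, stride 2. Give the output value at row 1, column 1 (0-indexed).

The receptive field on the input at this output position is [2 5 0 / 2 0 3 / 0 2 2]. Elementwise product with the kernel and sum: 2·1 + 0·1 + 2·-2 + 0·-1 + 0·1 + 2·2.

2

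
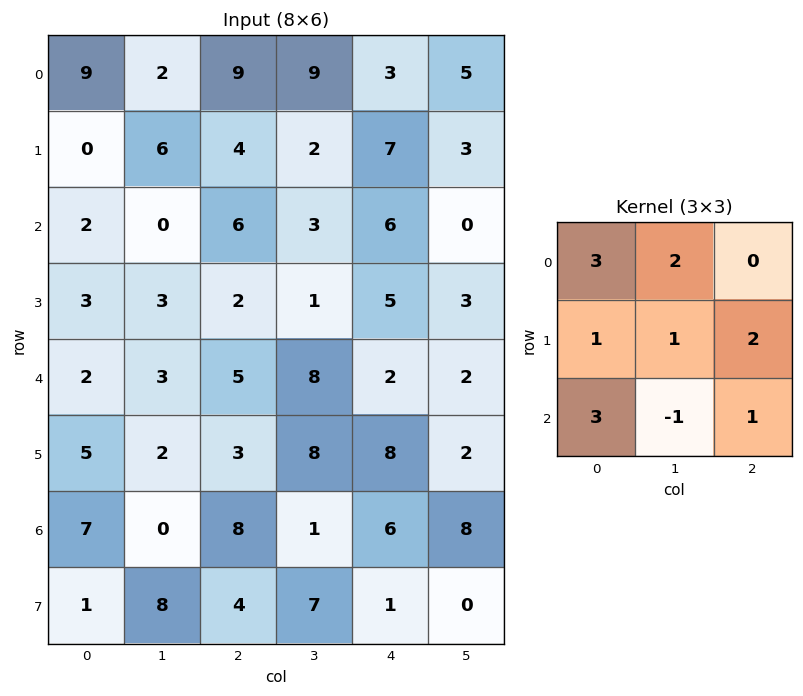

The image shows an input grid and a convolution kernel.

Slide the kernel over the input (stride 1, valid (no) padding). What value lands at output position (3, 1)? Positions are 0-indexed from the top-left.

The receptive field on the input at this output position is [3 2 1 / 3 5 8 / 2 3 8]. Elementwise product with the kernel and sum: 3·3 + 2·2 + 3·1 + 5·1 + 8·2 + 2·3 + 3·-1 + 8·1.

48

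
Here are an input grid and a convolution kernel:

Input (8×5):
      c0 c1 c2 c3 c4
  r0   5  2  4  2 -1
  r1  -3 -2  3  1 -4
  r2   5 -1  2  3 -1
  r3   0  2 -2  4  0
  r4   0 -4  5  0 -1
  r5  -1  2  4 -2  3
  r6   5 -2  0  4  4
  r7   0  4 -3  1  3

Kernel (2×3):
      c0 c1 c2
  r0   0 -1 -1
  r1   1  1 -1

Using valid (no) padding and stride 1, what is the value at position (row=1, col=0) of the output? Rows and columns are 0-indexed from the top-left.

1

The receptive field on the input at this output position is [-3 -2 3 / 5 -1 2]. Elementwise product with the kernel and sum: -2·-1 + 3·-1 + 5·1 + -1·1 + 2·-1.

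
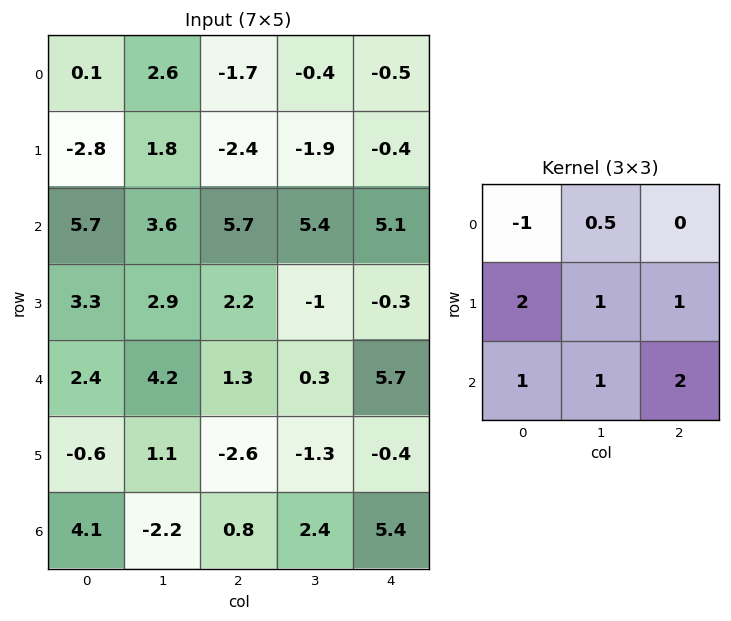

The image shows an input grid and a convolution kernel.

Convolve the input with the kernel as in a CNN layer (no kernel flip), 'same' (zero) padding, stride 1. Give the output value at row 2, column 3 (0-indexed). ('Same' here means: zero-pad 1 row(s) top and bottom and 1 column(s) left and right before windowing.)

23.95

The receptive field on the zero-padded input at this output position is [-2.4 -1.9 -0.4 / 5.7 5.4 5.1 / 2.2 -1 -0.3]. Elementwise product with the kernel and sum: -2.4·-1 + -1.9·0.5 + 5.7·2 + 5.4·1 + 5.1·1 + 2.2·1 + -1·1 + -0.3·2.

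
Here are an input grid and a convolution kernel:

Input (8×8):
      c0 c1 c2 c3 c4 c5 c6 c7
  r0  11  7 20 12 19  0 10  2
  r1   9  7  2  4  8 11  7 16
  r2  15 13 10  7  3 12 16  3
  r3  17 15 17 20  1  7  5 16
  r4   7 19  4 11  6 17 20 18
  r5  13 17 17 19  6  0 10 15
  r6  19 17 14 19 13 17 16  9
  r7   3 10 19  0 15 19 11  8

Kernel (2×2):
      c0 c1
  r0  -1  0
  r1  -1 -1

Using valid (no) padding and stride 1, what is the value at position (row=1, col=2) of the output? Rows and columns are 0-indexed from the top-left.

-19

The receptive field on the input at this output position is [2 4 / 10 7]. Elementwise product with the kernel and sum: 2·-1 + 10·-1 + 7·-1.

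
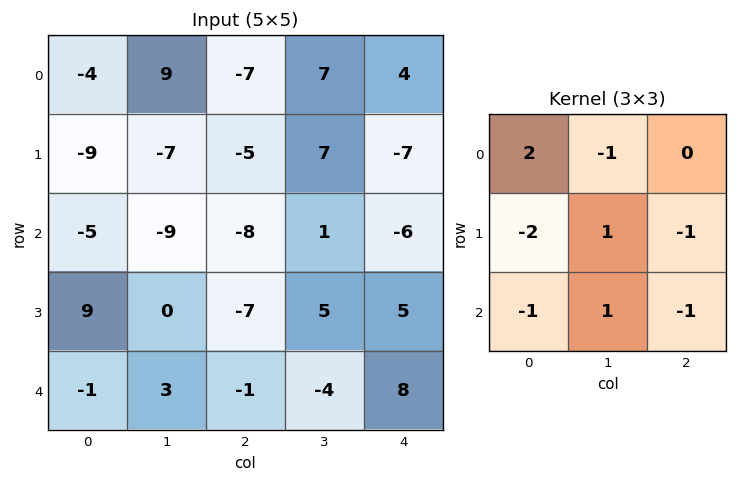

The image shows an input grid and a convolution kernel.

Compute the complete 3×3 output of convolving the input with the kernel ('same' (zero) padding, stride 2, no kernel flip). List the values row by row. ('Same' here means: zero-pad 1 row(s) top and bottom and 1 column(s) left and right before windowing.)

Output[0,0]: The receptive field on the zero-padded input at this output position is [0 0 0 / 0 -4 9 / 0 -9 -7]. Elementwise product with the kernel and sum: 0·2 + 0·-1 + 0·-2 + -4·1 + 9·-1 + 0·-1 + -9·1 + -7·-1.

-15 -37 -24
22 -12 13
-13 4 21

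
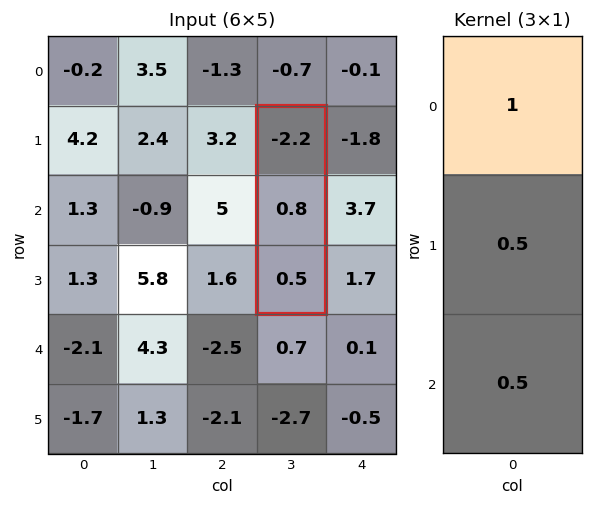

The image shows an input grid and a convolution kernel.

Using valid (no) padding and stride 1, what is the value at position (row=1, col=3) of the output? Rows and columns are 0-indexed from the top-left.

-1.55

The receptive field on the input at this output position is [-2.2 / 0.8 / 0.5]. Elementwise product with the kernel and sum: -2.2·1 + 0.8·0.5 + 0.5·0.5.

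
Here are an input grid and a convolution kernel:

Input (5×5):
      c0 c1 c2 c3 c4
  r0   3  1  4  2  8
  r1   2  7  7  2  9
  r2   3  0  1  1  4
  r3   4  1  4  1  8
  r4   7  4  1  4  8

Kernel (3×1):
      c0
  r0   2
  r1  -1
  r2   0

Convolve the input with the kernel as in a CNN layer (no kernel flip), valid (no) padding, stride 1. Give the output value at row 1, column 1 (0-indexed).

14

The receptive field on the input at this output position is [7 / 0 / 1]. Elementwise product with the kernel and sum: 7·2 + 0·-1.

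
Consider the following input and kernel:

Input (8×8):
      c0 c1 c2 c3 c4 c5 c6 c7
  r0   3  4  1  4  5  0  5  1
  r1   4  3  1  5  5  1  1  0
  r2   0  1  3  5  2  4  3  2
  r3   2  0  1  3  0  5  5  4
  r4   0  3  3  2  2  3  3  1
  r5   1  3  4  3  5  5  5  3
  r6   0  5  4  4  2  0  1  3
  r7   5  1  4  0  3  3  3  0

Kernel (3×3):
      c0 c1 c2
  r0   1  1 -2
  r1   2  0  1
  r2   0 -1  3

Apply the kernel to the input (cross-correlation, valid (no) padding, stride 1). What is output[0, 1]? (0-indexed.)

20

The receptive field on the input at this output position is [4 1 4 / 3 1 5 / 1 3 5]. Elementwise product with the kernel and sum: 4·1 + 1·1 + 4·-2 + 3·2 + 5·1 + 3·-1 + 5·3.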